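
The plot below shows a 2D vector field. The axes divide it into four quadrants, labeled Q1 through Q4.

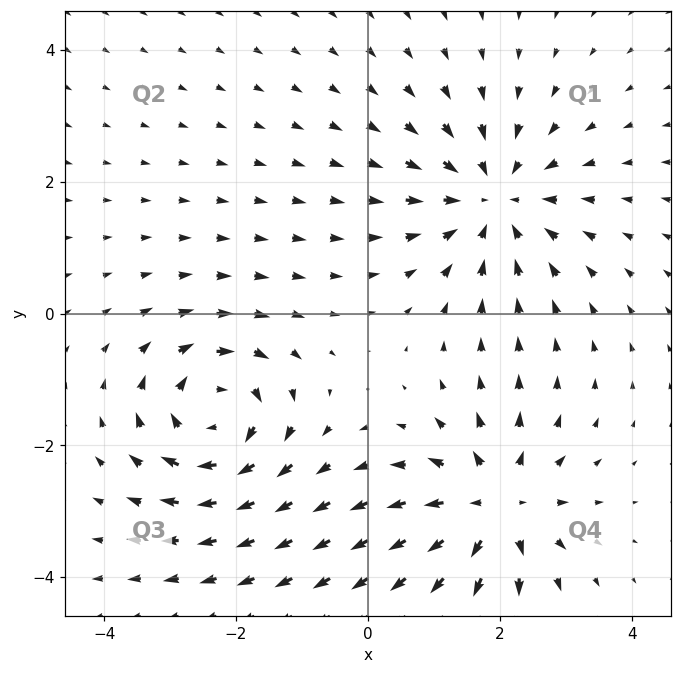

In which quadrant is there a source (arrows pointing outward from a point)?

The source sits at approximately (1.9, -2.9), which lies in quadrant Q4. The divergence there is about +5, positive as expected for a source.

Q4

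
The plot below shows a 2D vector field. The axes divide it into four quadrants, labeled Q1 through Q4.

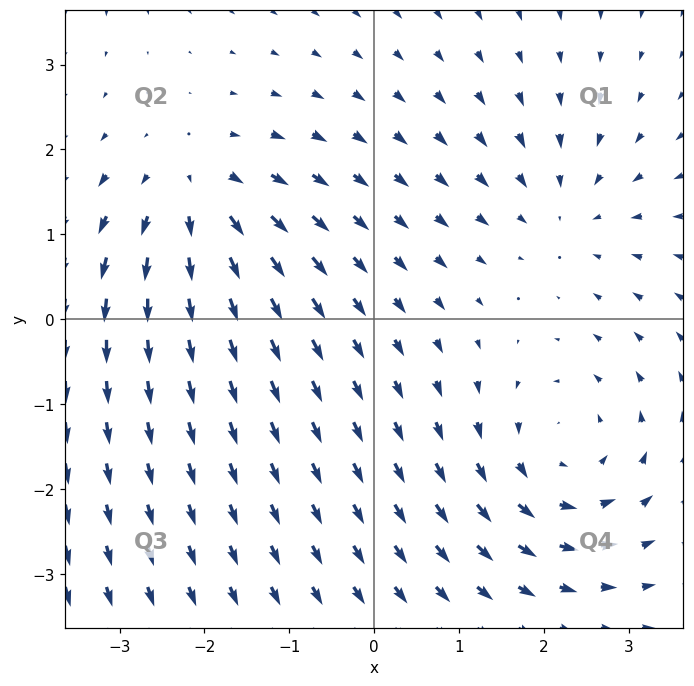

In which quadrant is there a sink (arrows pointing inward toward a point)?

The sink sits at approximately (2.3, 1.3), which lies in quadrant Q1. The divergence there is about -3, negative as expected for a sink.

Q1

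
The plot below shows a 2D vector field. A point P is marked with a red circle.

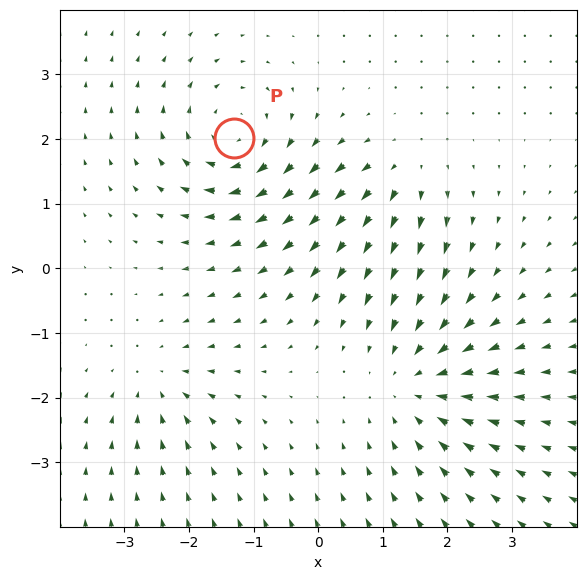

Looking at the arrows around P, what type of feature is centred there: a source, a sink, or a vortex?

vortex

At P (-1.3, 2.0) the arrows circulate clockwise. Divergence ≈0, curl about -5 — near-zero divergence with nonzero curl is a vortex.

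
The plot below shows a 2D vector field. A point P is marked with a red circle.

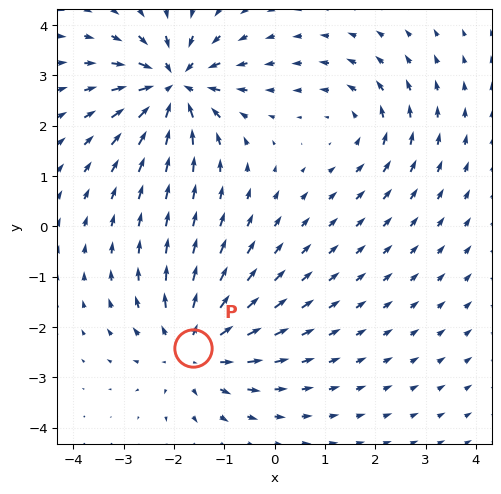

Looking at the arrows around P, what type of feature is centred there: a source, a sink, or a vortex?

source

At P (-1.6, -2.4) the arrows spread outward. Divergence about +4, curl ≈0 — positive divergence with near-zero curl is a source.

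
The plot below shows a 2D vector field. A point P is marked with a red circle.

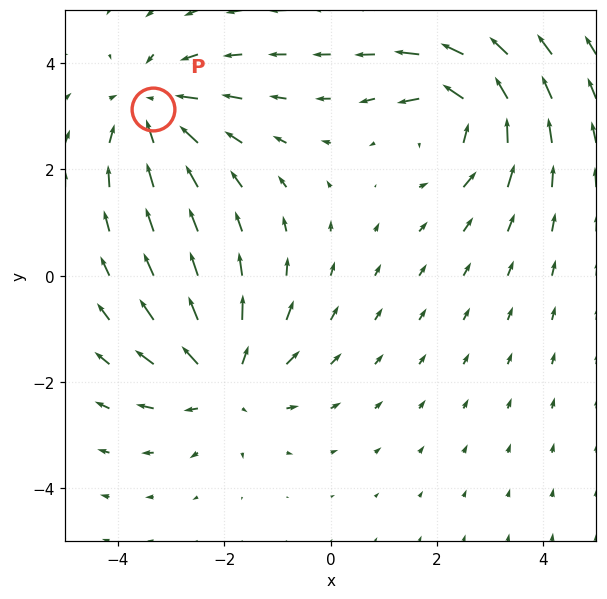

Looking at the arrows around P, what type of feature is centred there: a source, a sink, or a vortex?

At P (-3.3, 3.1) the arrows converge inward. Divergence about -3, curl ≈0 — negative divergence with near-zero curl is a sink.

sink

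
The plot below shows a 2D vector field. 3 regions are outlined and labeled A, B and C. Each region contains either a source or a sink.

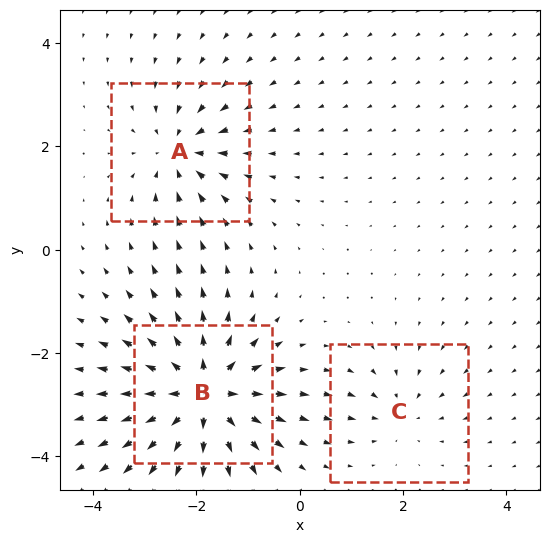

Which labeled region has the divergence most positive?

Divergence at each region's feature centre — A: about -4, B: about +6, C: about -3. Region B is most positive.

B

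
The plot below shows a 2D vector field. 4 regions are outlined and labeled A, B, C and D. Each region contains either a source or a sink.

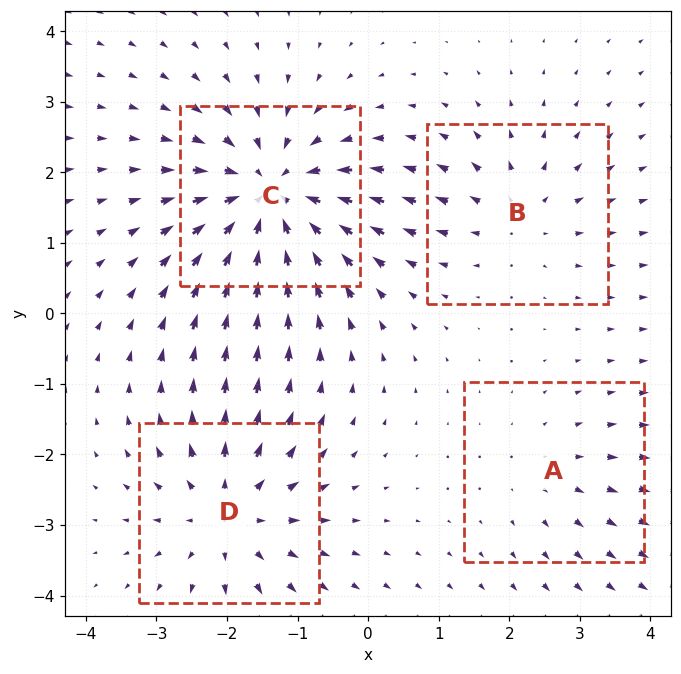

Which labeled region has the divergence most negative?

Divergence at each region's feature centre — A: about +2, B: about +3, C: about -7, D: about +5. Region C is most negative.

C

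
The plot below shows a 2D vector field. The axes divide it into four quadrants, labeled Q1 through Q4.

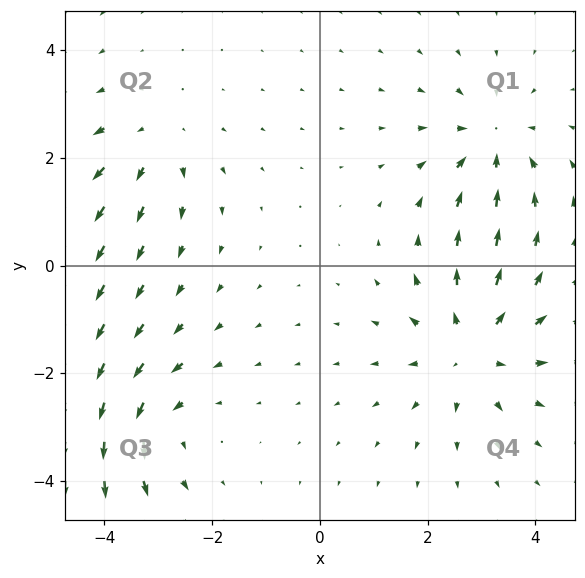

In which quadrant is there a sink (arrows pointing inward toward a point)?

Q1

The sink sits at approximately (3.2, 2.3), which lies in quadrant Q1. The divergence there is about -4, negative as expected for a sink.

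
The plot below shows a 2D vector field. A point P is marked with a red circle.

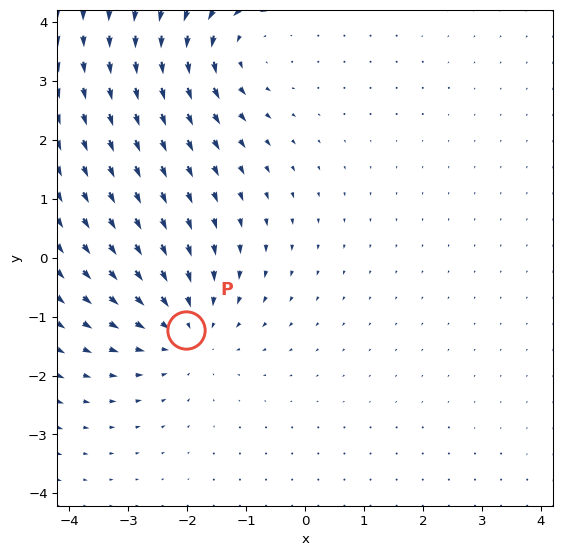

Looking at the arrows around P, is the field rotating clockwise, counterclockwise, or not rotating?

Near P at (-2.0, -1.2) the arrows show no circulation. The curl there is ≈0.

not rotating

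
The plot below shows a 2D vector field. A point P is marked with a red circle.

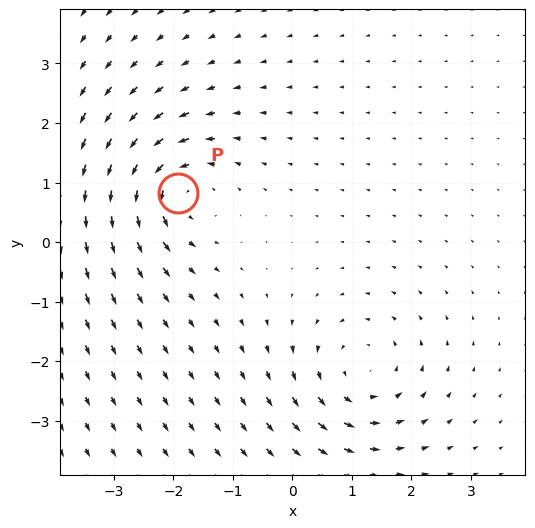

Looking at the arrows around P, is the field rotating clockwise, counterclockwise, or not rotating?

Near P at (-1.9, 0.8) the arrows circulate counterclockwise. The curl (z-component) there is about +4; positive curl means counterclockwise rotation.

counterclockwise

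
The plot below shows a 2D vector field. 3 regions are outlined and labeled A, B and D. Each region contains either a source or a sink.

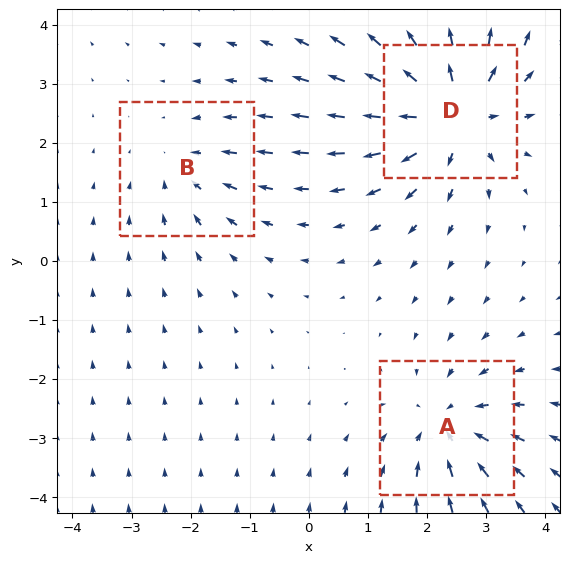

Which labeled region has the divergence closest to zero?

Divergence at each region's feature centre — A: about -3, B: about -2, D: about +5. Region B is closest to zero.

B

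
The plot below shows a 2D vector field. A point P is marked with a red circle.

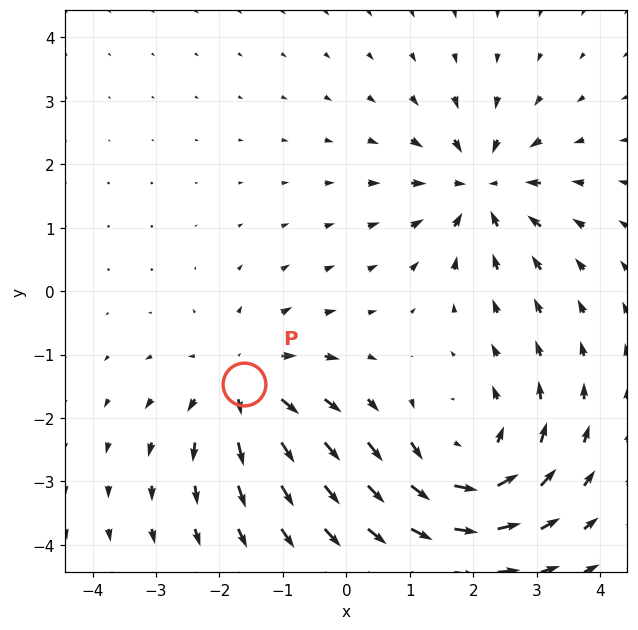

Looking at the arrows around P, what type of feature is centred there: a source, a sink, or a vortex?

source

At P (-1.6, -1.5) the arrows spread outward. Divergence about +4, curl ≈0 — positive divergence with near-zero curl is a source.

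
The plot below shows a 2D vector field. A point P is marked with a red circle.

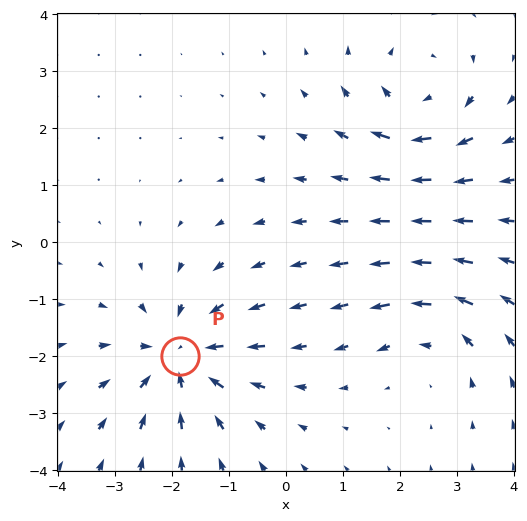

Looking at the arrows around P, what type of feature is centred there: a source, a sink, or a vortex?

At P (-1.9, -2.0) the arrows converge inward. Divergence about -4, curl ≈0 — negative divergence with near-zero curl is a sink.

sink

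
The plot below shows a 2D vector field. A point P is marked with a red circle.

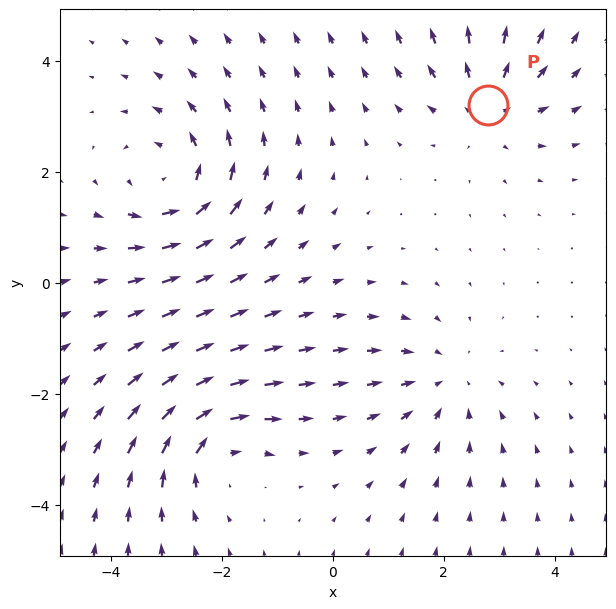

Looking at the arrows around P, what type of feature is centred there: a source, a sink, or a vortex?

source

At P (2.8, 3.2) the arrows spread outward. Divergence about +3, curl ≈0 — positive divergence with near-zero curl is a source.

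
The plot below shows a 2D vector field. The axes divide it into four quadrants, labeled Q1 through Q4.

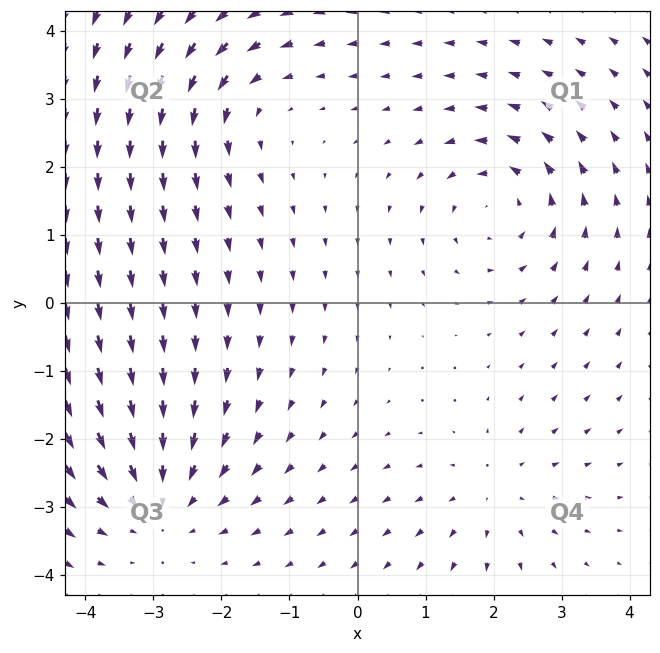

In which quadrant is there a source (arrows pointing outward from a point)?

The source sits at approximately (2.0, -2.8), which lies in quadrant Q4. The divergence there is about +3, positive as expected for a source.

Q4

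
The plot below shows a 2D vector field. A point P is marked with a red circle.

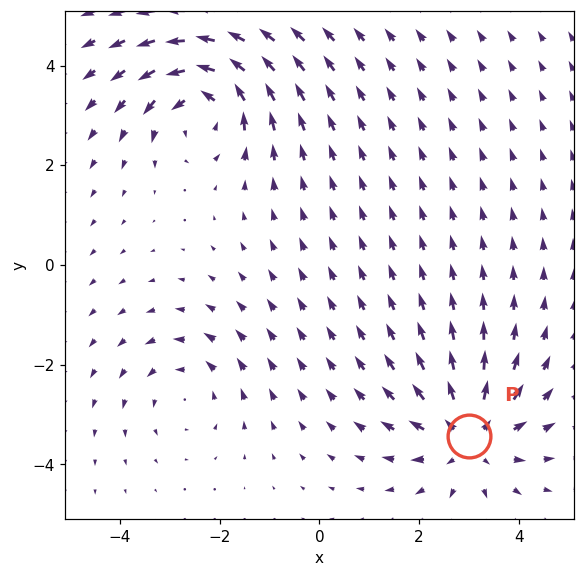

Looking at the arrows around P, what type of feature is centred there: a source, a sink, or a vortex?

source

At P (3.0, -3.4) the arrows spread outward. Divergence about +4, curl ≈0 — positive divergence with near-zero curl is a source.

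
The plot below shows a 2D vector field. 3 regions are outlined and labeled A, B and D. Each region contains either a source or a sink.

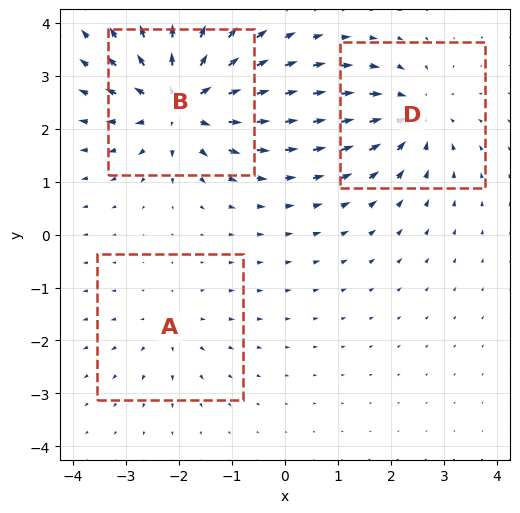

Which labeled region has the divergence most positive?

B

Divergence at each region's feature centre — A: about +2, B: about +6, D: about -4. Region B is most positive.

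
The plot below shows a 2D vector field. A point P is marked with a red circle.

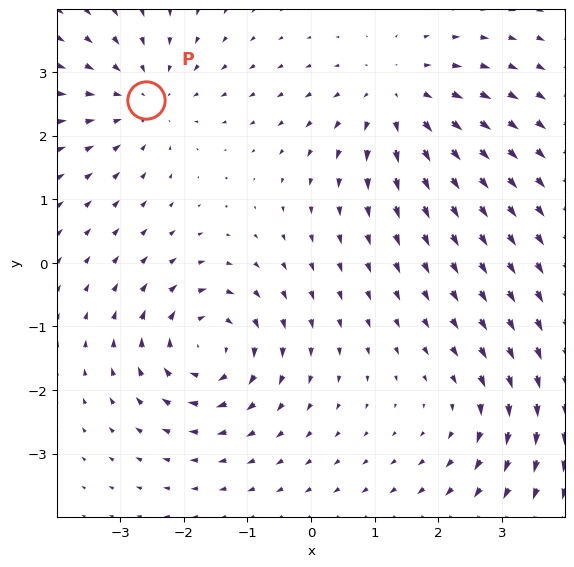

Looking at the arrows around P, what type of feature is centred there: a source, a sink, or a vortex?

At P (-2.6, 2.6) the arrows converge inward. Divergence about -4, curl ≈0 — negative divergence with near-zero curl is a sink.

sink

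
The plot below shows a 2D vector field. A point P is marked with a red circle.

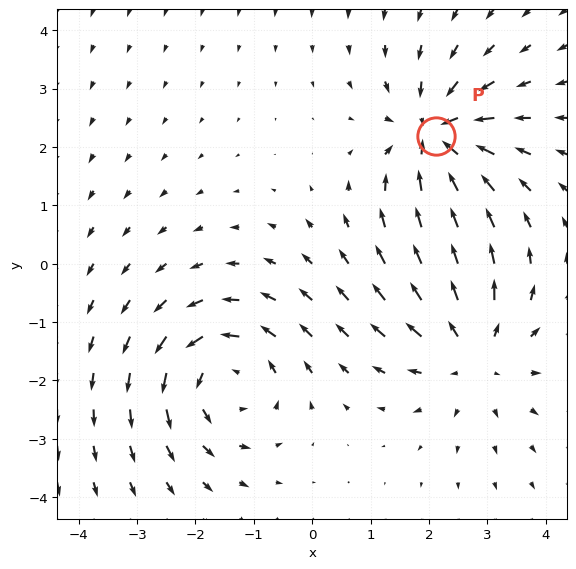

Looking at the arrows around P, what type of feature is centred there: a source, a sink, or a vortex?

At P (2.1, 2.2) the arrows converge inward. Divergence about -5, curl ≈0 — negative divergence with near-zero curl is a sink.

sink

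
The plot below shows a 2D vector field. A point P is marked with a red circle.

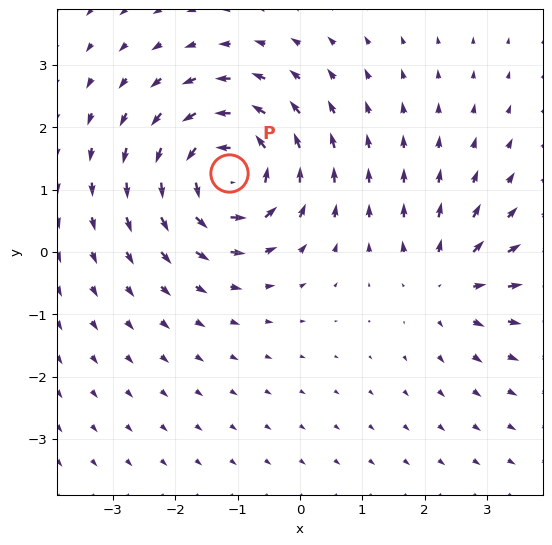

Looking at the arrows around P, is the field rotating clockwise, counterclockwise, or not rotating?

counterclockwise

Near P at (-1.1, 1.3) the arrows circulate counterclockwise. The curl (z-component) there is about +6; positive curl means counterclockwise rotation.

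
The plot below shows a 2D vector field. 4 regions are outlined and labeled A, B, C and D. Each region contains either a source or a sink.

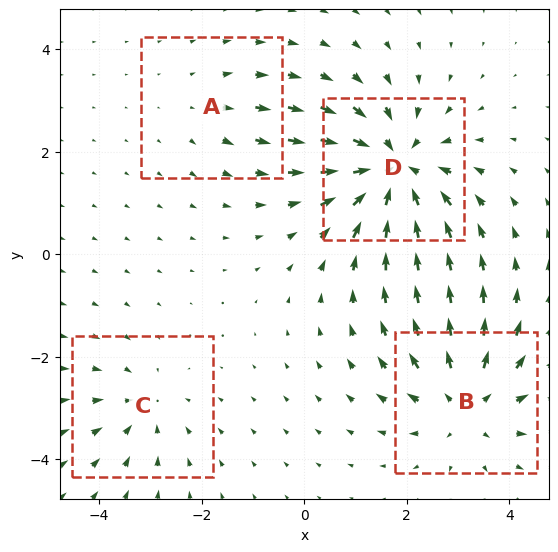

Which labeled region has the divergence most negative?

D

Divergence at each region's feature centre — A: about +2, B: about +5, C: about -3, D: about -6. Region D is most negative.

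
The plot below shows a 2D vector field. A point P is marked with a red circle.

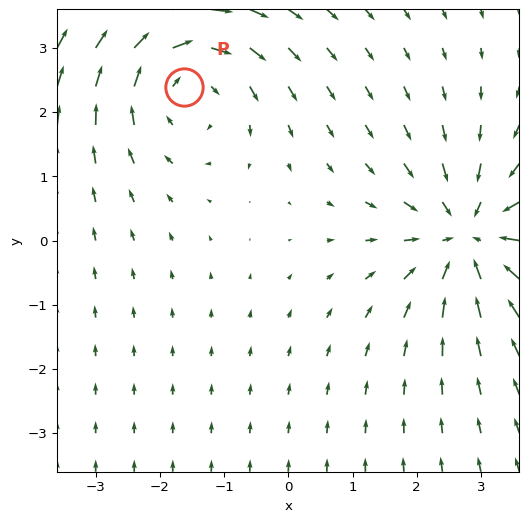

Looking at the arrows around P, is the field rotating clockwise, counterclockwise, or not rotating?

Near P at (-1.6, 2.4) the arrows circulate clockwise. The curl (z-component) there is about -4; negative curl means clockwise rotation.

clockwise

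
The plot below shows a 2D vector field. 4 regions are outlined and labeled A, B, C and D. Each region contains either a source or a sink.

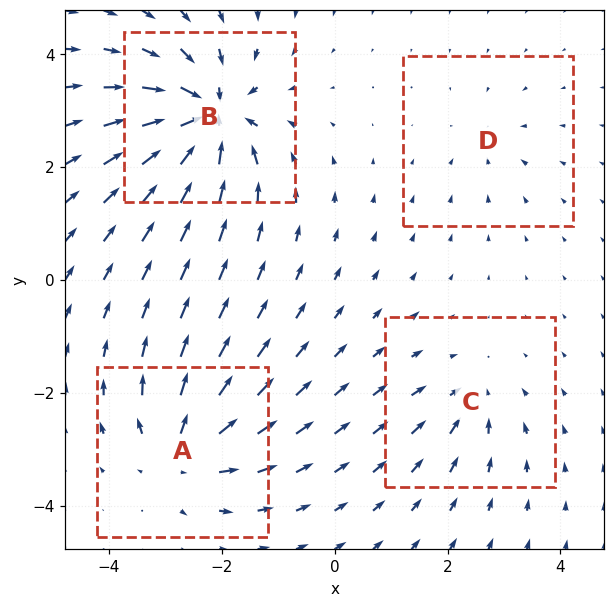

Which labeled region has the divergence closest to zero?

Divergence at each region's feature centre — A: about +6, B: about -9, C: about -4, D: about -3. Region D is closest to zero.

D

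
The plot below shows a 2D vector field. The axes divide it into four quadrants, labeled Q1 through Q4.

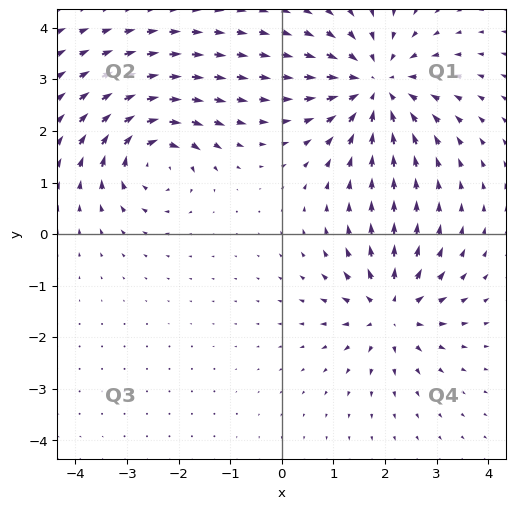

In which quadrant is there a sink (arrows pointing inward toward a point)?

Q1

The sink sits at approximately (1.8, 2.9), which lies in quadrant Q1. The divergence there is about -4, negative as expected for a sink.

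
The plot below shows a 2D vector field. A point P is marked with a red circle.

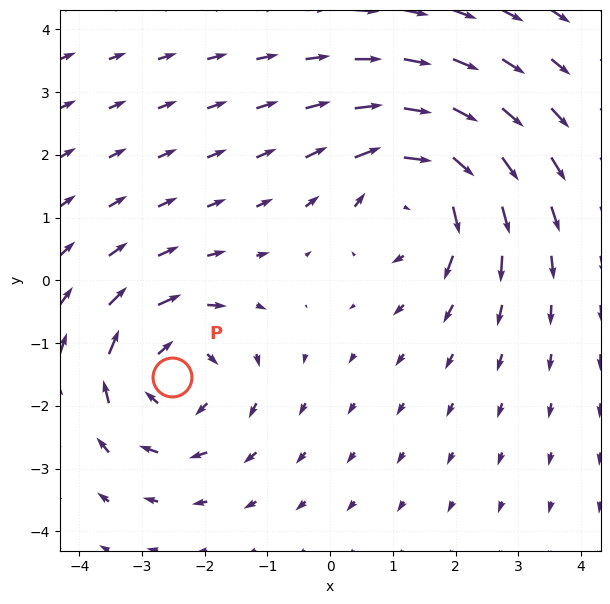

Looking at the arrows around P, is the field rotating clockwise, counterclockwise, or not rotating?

Near P at (-2.5, -1.5) the arrows circulate clockwise. The curl (z-component) there is about -4; negative curl means clockwise rotation.

clockwise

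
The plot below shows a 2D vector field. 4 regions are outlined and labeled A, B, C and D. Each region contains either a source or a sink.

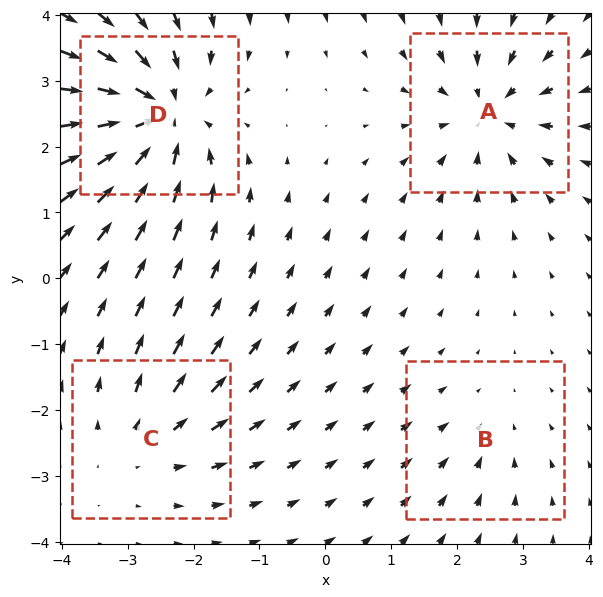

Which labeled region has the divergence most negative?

D

Divergence at each region's feature centre — A: about -5, B: about -2, C: about +3, D: about -7. Region D is most negative.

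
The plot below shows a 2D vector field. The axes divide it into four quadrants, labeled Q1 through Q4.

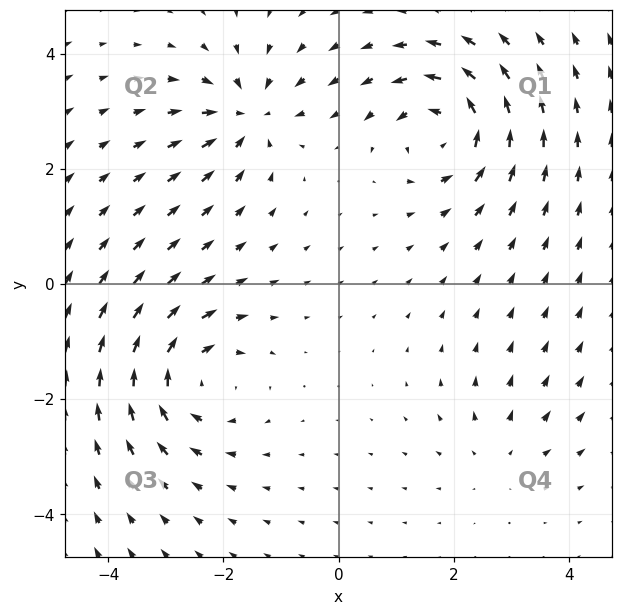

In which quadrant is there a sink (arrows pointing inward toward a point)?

Q2

The sink sits at approximately (-1.6, 2.9), which lies in quadrant Q2. The divergence there is about -6, negative as expected for a sink.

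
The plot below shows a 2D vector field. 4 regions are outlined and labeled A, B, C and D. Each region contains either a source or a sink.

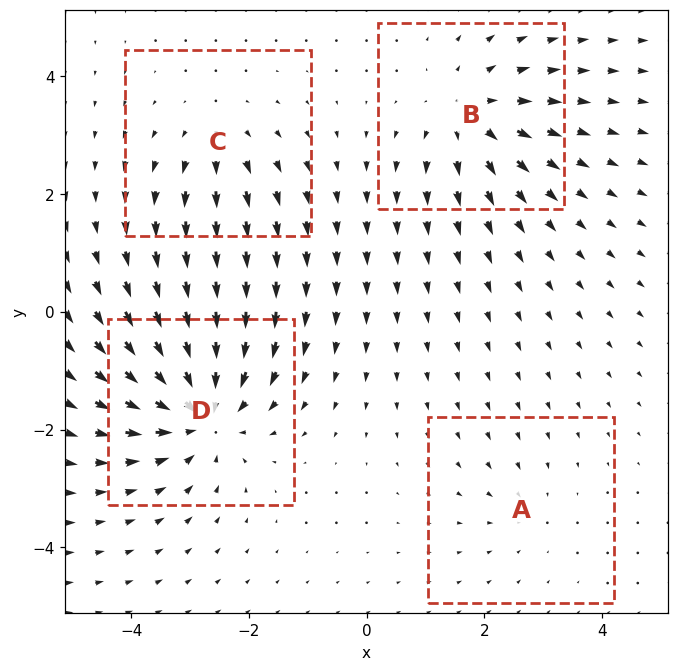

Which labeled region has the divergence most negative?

D

Divergence at each region's feature centre — A: about -2, B: about +5, C: about +3, D: about -7. Region D is most negative.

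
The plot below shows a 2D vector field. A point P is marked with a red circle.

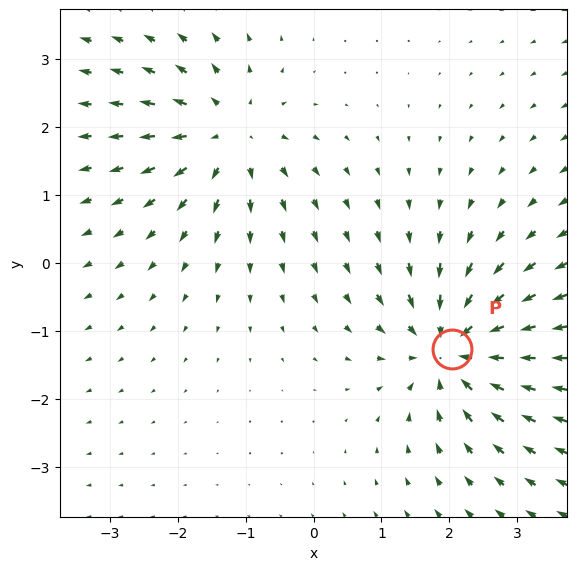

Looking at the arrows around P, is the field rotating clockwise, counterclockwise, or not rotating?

not rotating

Near P at (2.0, -1.3) the arrows show no circulation. The curl there is ≈0.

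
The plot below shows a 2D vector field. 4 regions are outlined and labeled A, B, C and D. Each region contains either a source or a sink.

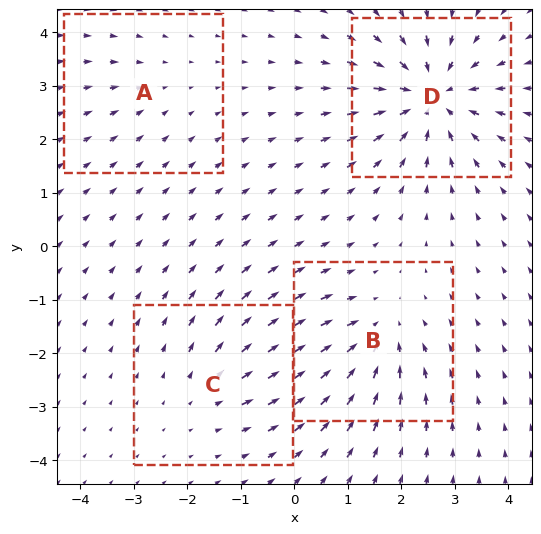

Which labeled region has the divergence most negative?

D

Divergence at each region's feature centre — A: about -2, B: about -5, C: about +3, D: about -7. Region D is most negative.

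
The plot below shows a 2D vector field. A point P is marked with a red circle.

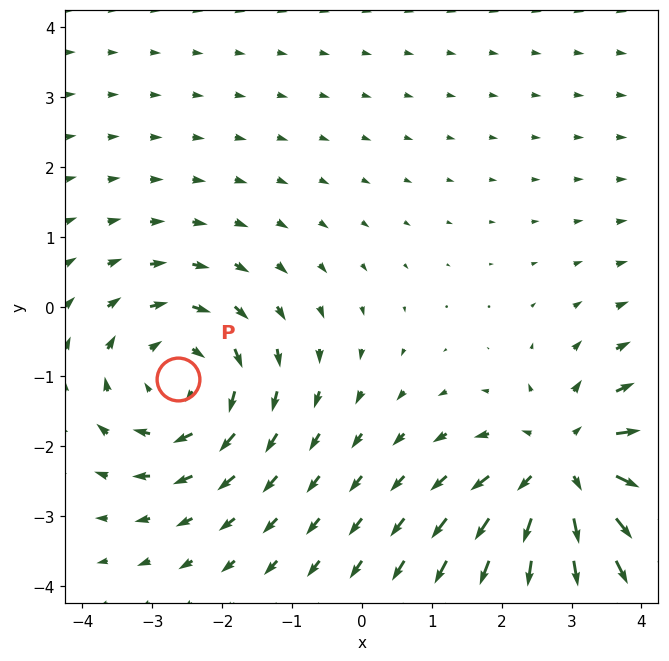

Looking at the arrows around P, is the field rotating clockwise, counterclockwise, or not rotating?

clockwise

Near P at (-2.6, -1.0) the arrows circulate clockwise. The curl (z-component) there is about -4; negative curl means clockwise rotation.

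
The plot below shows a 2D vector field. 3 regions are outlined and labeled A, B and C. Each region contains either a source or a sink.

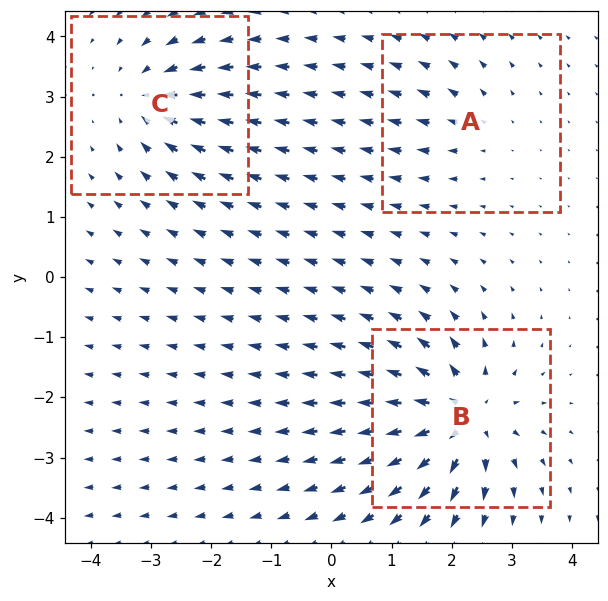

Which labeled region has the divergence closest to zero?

Divergence at each region's feature centre — A: about +2, B: about +6, C: about -4. Region A is closest to zero.

A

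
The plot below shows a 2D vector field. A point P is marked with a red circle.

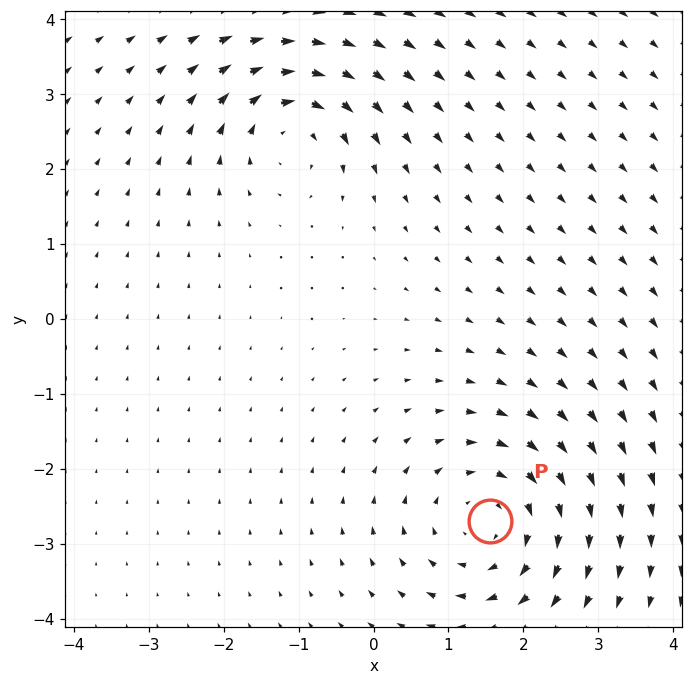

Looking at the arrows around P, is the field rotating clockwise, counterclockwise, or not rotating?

clockwise

Near P at (1.6, -2.7) the arrows circulate clockwise. The curl (z-component) there is about -4; negative curl means clockwise rotation.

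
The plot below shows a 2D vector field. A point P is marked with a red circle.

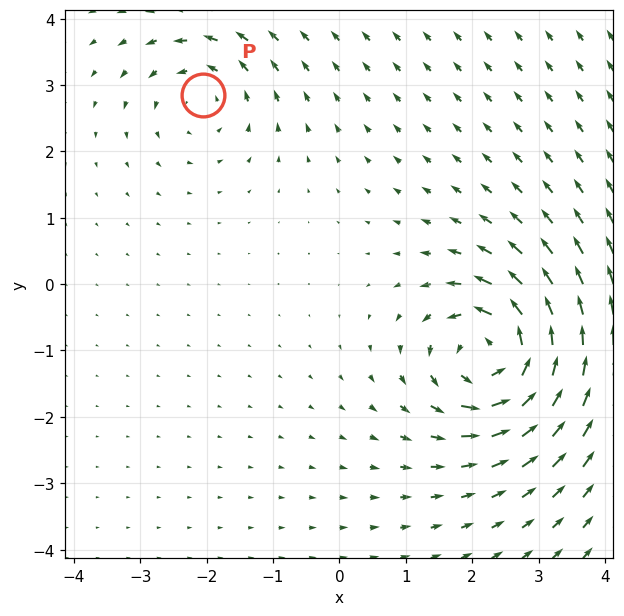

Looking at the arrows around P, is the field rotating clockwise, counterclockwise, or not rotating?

Near P at (-2.1, 2.8) the arrows circulate counterclockwise. The curl (z-component) there is about +3; positive curl means counterclockwise rotation.

counterclockwise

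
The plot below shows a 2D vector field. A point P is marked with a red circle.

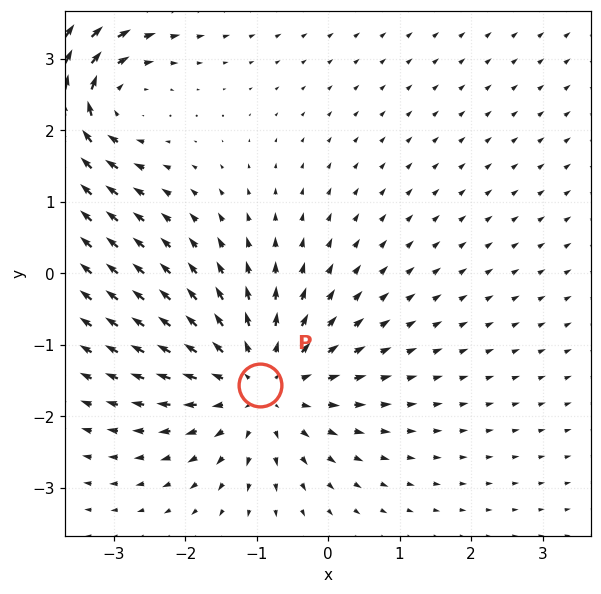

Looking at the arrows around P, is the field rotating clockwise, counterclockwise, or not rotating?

not rotating

Near P at (-0.9, -1.6) the arrows show no circulation. The curl there is ≈0.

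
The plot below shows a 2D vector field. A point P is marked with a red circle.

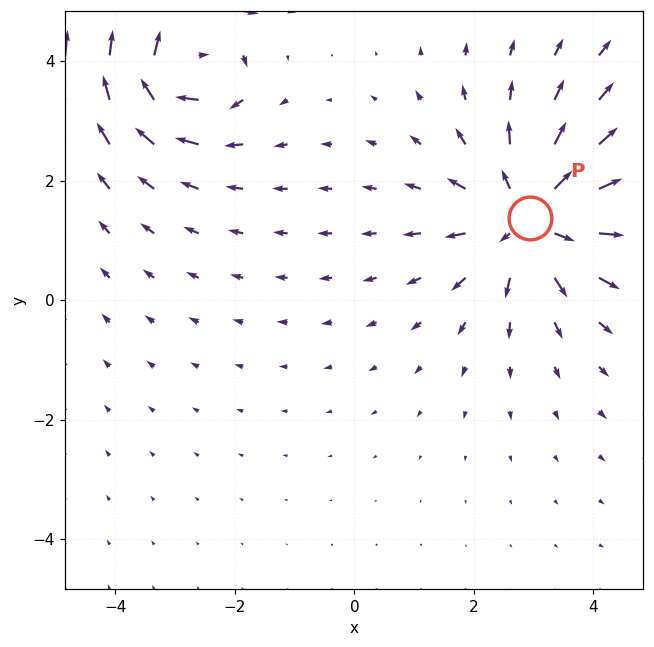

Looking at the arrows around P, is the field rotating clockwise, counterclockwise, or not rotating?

Near P at (2.9, 1.4) the arrows show no circulation. The curl there is ≈0.

not rotating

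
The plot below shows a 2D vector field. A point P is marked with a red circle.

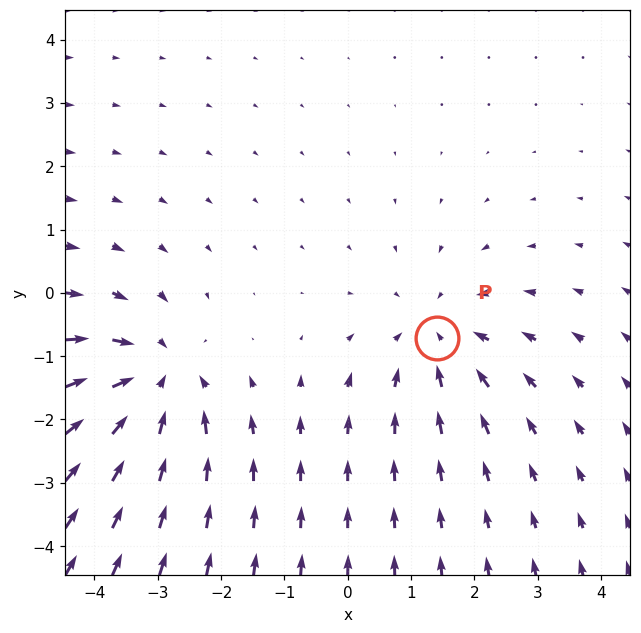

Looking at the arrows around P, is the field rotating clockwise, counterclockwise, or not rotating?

Near P at (1.4, -0.7) the arrows show no circulation. The curl there is ≈0.

not rotating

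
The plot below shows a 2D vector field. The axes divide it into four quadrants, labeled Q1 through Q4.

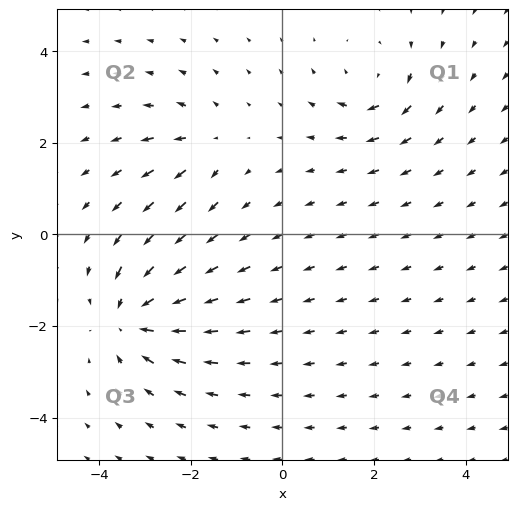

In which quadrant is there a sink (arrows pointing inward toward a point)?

The sink sits at approximately (-3.3, -1.8), which lies in quadrant Q3. The divergence there is about -5, negative as expected for a sink.

Q3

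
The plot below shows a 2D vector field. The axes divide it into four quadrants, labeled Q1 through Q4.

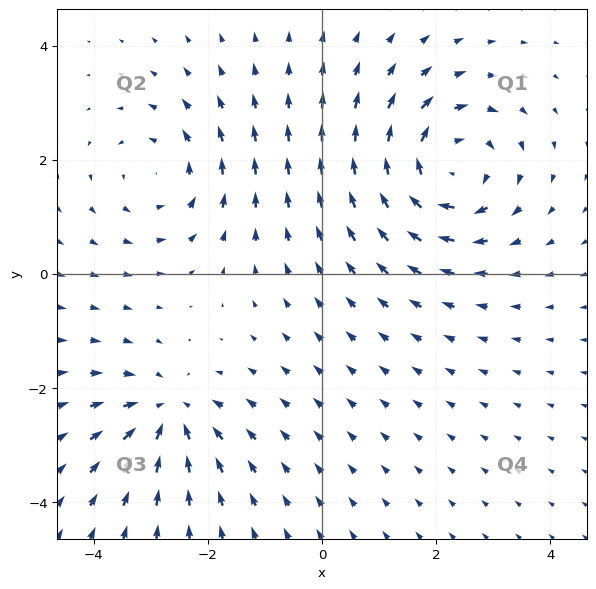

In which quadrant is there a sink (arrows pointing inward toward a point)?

The sink sits at approximately (-2.7, -2.5), which lies in quadrant Q3. The divergence there is about -4, negative as expected for a sink.

Q3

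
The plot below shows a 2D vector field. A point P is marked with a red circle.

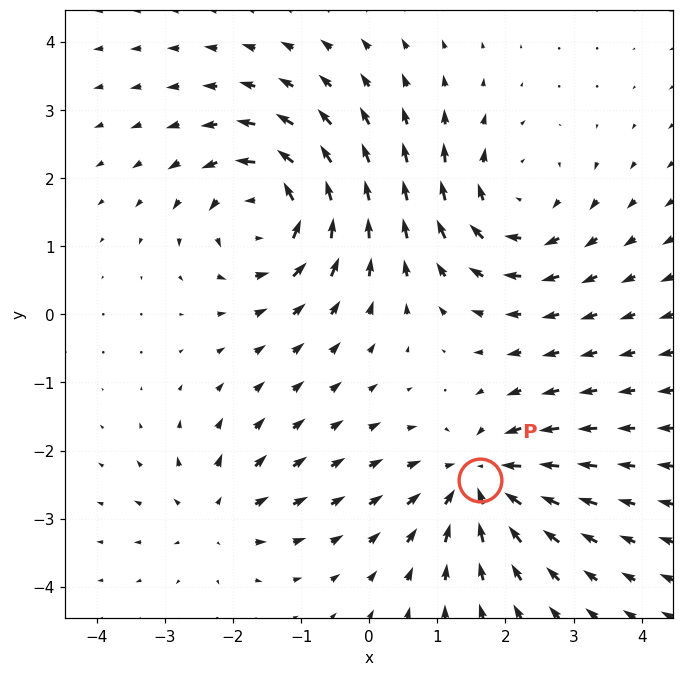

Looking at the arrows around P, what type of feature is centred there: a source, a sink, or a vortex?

At P (1.6, -2.4) the arrows converge inward. Divergence about -5, curl ≈0 — negative divergence with near-zero curl is a sink.

sink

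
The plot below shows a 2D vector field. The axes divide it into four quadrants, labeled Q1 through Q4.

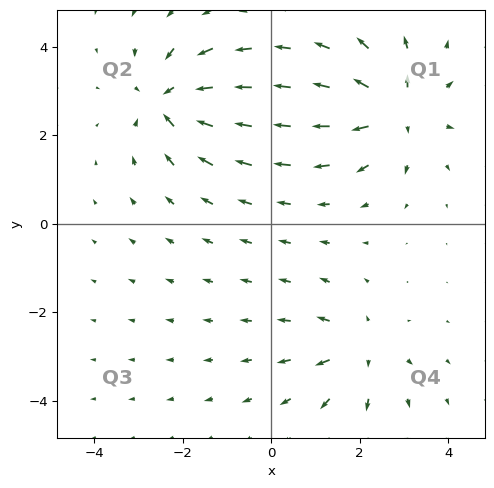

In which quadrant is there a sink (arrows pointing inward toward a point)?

The sink sits at approximately (-2.3, 2.8), which lies in quadrant Q2. The divergence there is about -5, negative as expected for a sink.

Q2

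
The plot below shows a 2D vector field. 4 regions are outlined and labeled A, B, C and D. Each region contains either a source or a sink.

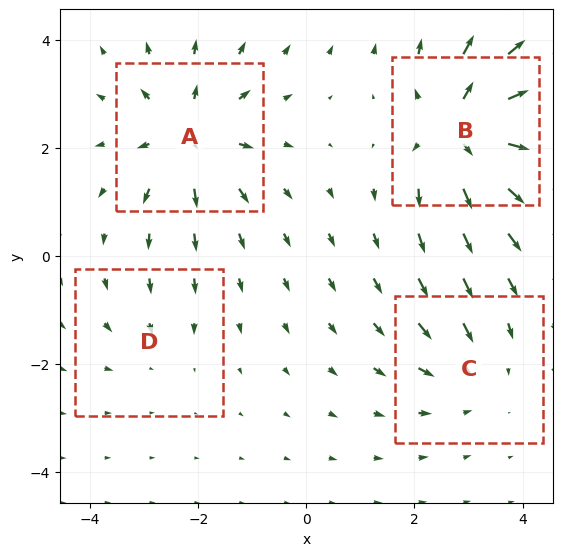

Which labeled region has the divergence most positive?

Divergence at each region's feature centre — A: about +6, B: about +7, C: about -3, D: about -2. Region B is most positive.

B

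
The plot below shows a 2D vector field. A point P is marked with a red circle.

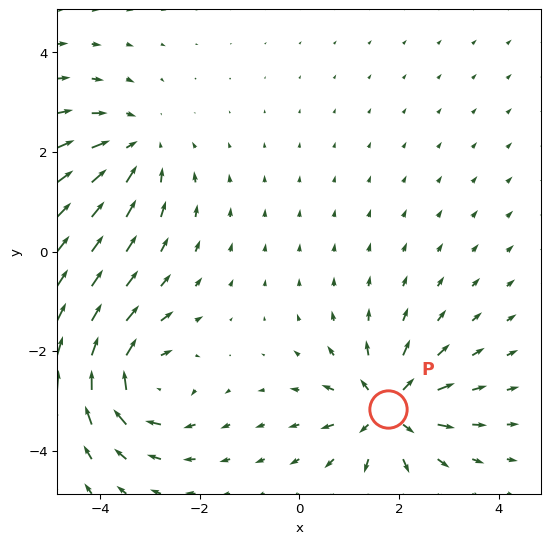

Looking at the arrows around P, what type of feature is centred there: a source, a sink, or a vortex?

source

At P (1.8, -3.2) the arrows spread outward. Divergence about +7, curl ≈0 — positive divergence with near-zero curl is a source.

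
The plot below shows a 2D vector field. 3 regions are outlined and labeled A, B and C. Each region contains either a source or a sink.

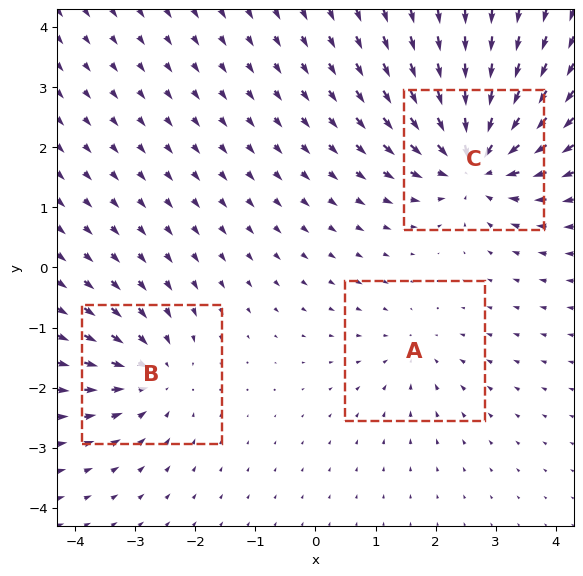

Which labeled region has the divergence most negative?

Divergence at each region's feature centre — A: about -2, B: about -3, C: about -6. Region C is most negative.

C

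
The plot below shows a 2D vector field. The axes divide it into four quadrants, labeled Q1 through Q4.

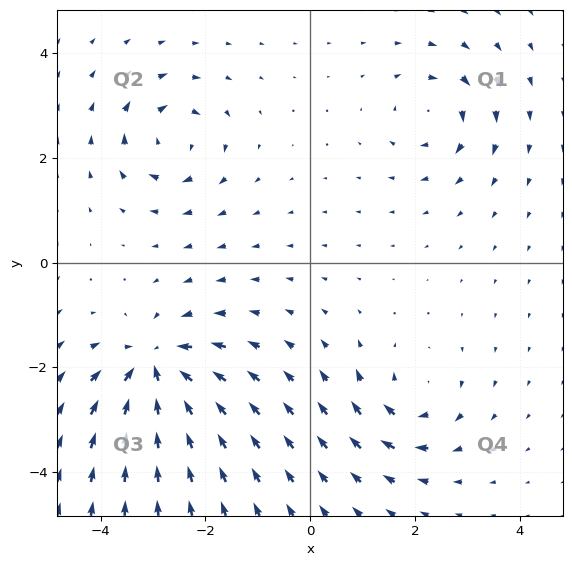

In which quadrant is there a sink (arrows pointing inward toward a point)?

The sink sits at approximately (-2.9, -2.0), which lies in quadrant Q3. The divergence there is about -5, negative as expected for a sink.

Q3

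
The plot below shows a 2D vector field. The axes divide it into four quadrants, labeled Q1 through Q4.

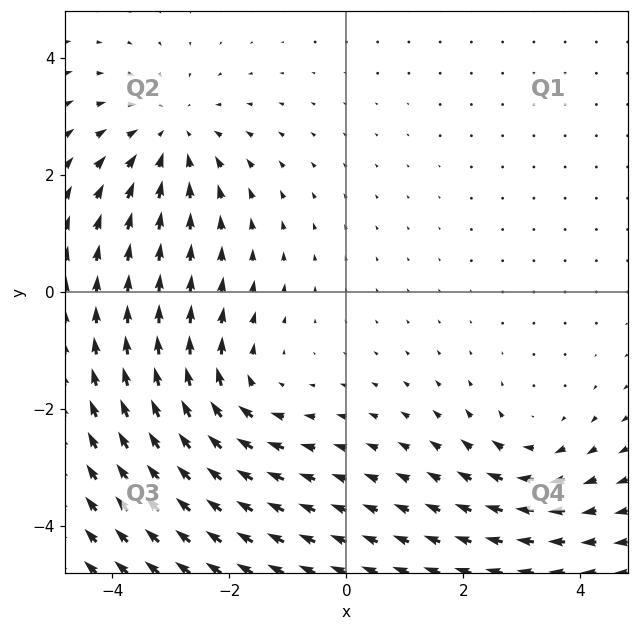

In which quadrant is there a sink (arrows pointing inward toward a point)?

The sink sits at approximately (-3.0, 2.6), which lies in quadrant Q2. The divergence there is about -4, negative as expected for a sink.

Q2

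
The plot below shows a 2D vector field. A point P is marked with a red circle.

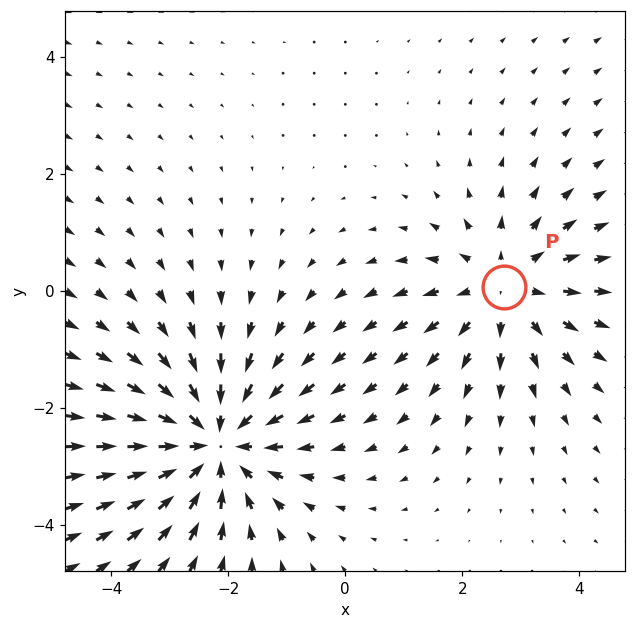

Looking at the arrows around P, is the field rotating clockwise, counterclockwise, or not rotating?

not rotating

Near P at (2.7, 0.1) the arrows show no circulation. The curl there is ≈0.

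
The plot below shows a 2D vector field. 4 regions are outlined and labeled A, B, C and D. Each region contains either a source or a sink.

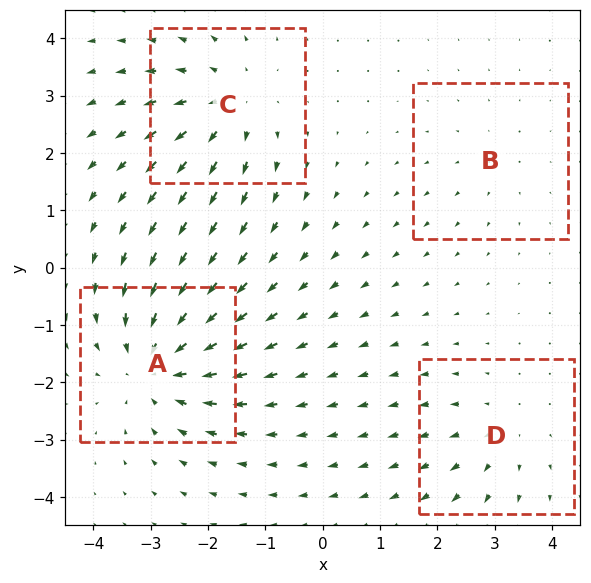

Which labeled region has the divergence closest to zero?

Divergence at each region's feature centre — A: about -6, B: about +2, C: about +5, D: about +3. Region B is closest to zero.

B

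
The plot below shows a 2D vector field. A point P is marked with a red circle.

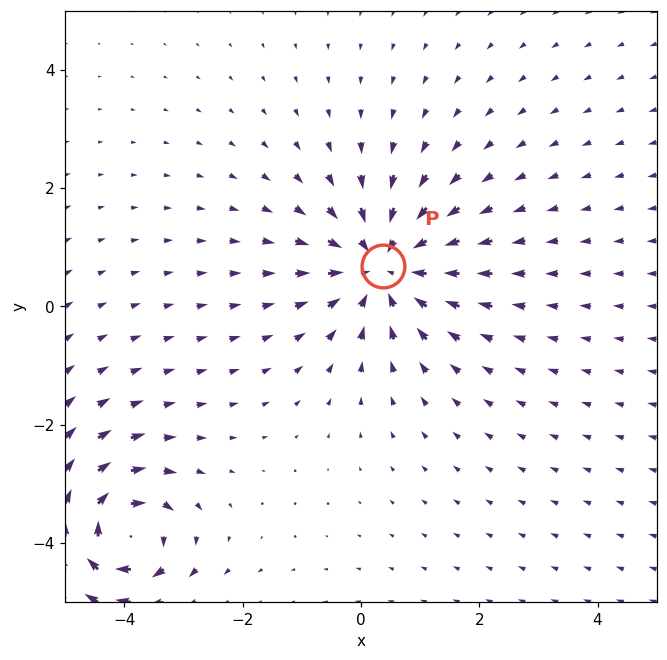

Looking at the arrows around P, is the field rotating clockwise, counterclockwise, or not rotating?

Near P at (0.4, 0.7) the arrows show no circulation. The curl there is ≈0.

not rotating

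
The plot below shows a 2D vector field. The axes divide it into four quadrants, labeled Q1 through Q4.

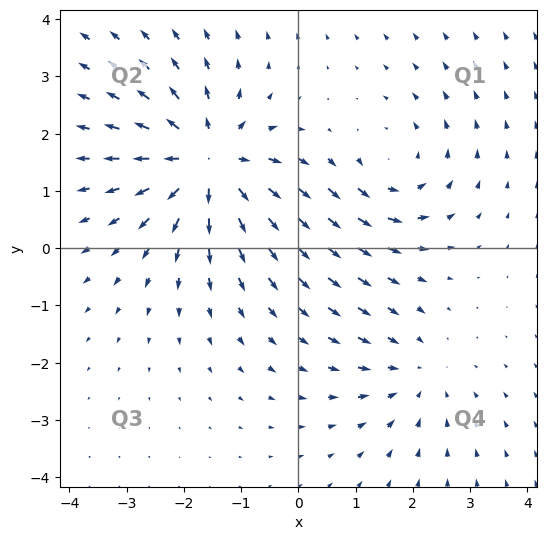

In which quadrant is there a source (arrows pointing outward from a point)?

Q2

The source sits at approximately (-1.6, 1.5), which lies in quadrant Q2. The divergence there is about +5, positive as expected for a source.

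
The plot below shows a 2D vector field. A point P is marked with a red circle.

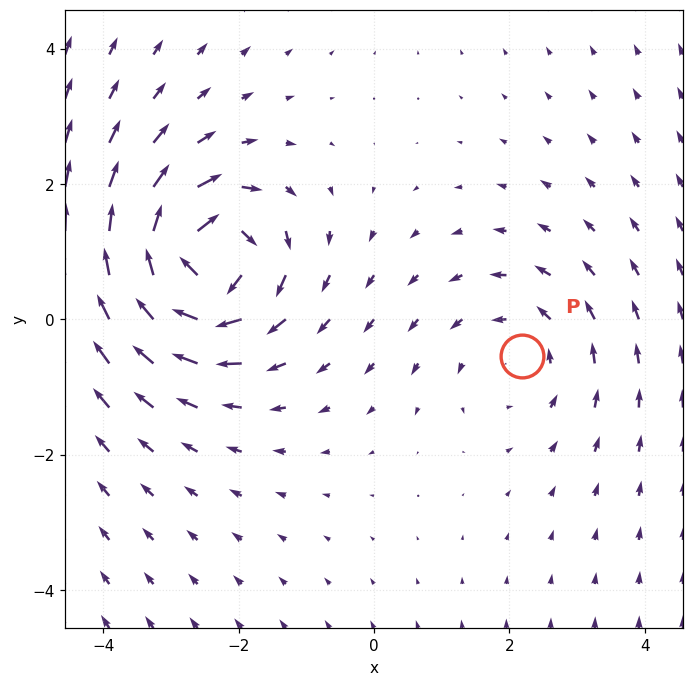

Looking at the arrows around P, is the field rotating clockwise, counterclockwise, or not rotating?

counterclockwise

Near P at (2.2, -0.5) the arrows circulate counterclockwise. The curl (z-component) there is about +2; positive curl means counterclockwise rotation.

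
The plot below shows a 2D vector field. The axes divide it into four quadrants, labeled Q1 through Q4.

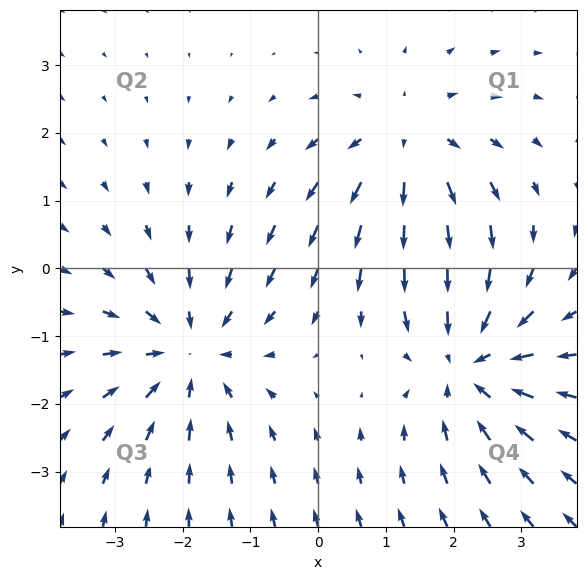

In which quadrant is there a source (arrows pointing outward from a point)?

The source sits at approximately (1.3, 1.8), which lies in quadrant Q1. The divergence there is about +4, positive as expected for a source.

Q1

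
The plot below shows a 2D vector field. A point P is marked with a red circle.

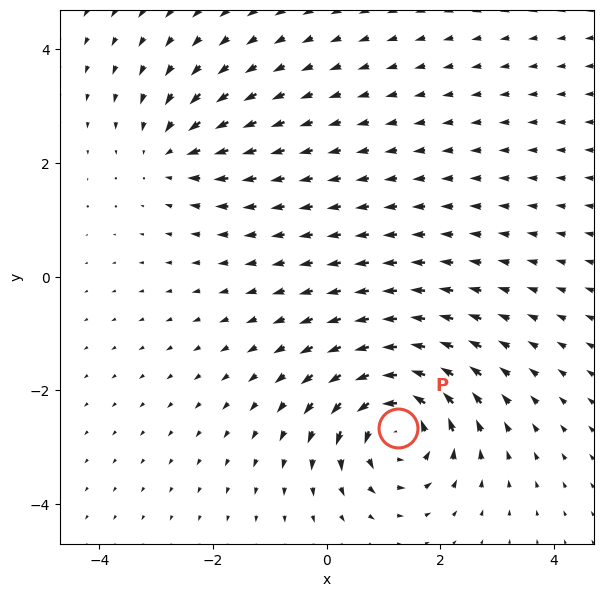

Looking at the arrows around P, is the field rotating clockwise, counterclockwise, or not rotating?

counterclockwise

Near P at (1.3, -2.7) the arrows circulate counterclockwise. The curl (z-component) there is about +6; positive curl means counterclockwise rotation.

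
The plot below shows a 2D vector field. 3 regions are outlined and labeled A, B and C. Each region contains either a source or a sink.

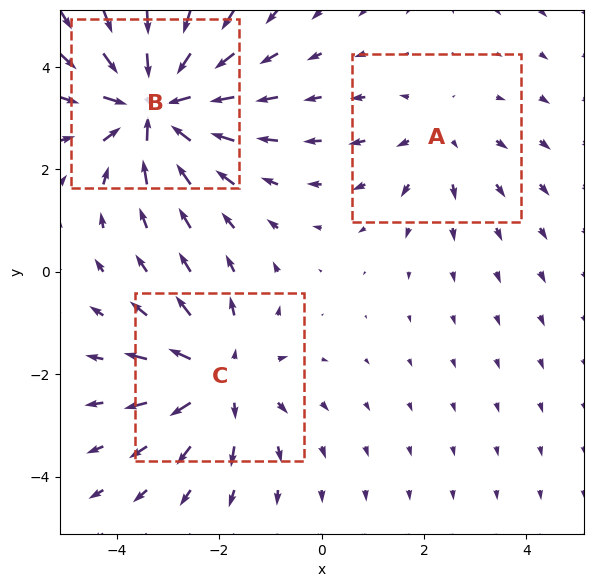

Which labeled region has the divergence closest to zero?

Divergence at each region's feature centre — A: about +2, B: about -5, C: about +3. Region A is closest to zero.

A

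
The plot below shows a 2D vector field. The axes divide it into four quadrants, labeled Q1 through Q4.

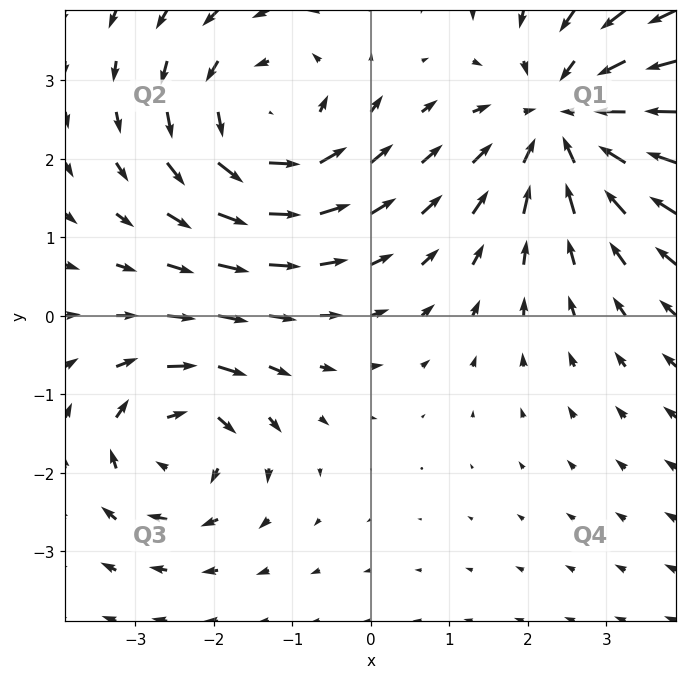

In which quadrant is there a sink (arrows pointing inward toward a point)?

The sink sits at approximately (2.5, 2.5), which lies in quadrant Q1. The divergence there is about -4, negative as expected for a sink.

Q1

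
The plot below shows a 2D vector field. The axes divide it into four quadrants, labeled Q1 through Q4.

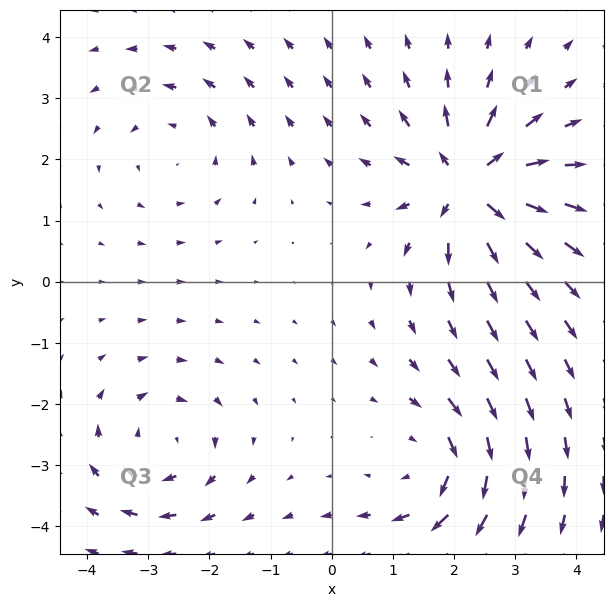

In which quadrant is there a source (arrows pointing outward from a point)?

Q1

The source sits at approximately (2.3, 1.6), which lies in quadrant Q1. The divergence there is about +7, positive as expected for a source.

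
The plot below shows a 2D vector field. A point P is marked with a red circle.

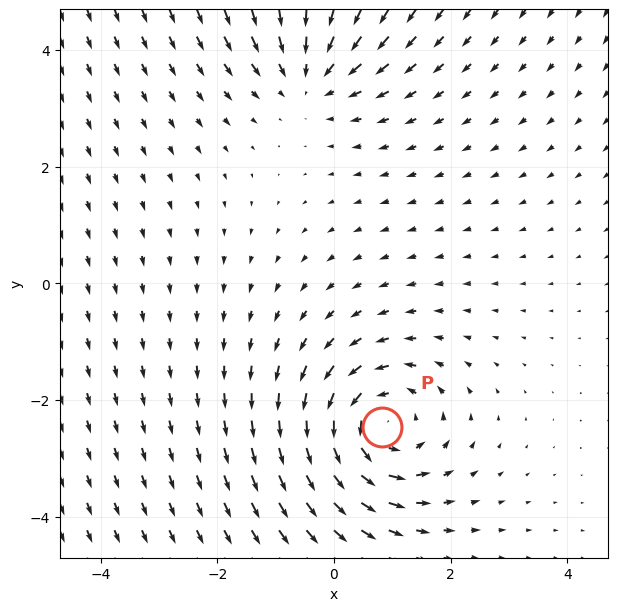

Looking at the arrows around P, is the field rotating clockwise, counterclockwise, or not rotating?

counterclockwise

Near P at (0.8, -2.5) the arrows circulate counterclockwise. The curl (z-component) there is about +4; positive curl means counterclockwise rotation.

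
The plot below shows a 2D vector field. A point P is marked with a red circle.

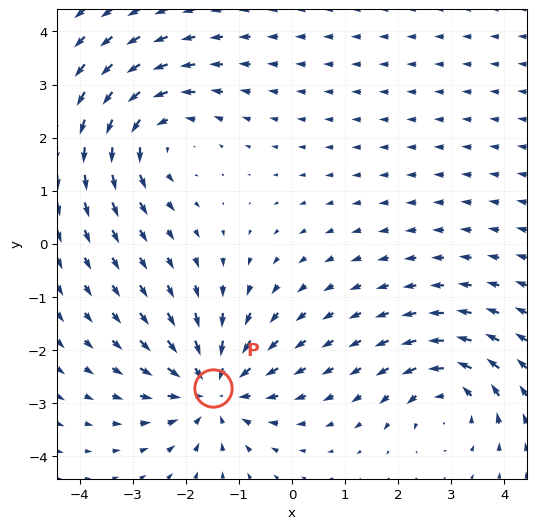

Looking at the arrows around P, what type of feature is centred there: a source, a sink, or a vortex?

At P (-1.5, -2.7) the arrows converge inward. Divergence about -5, curl ≈0 — negative divergence with near-zero curl is a sink.

sink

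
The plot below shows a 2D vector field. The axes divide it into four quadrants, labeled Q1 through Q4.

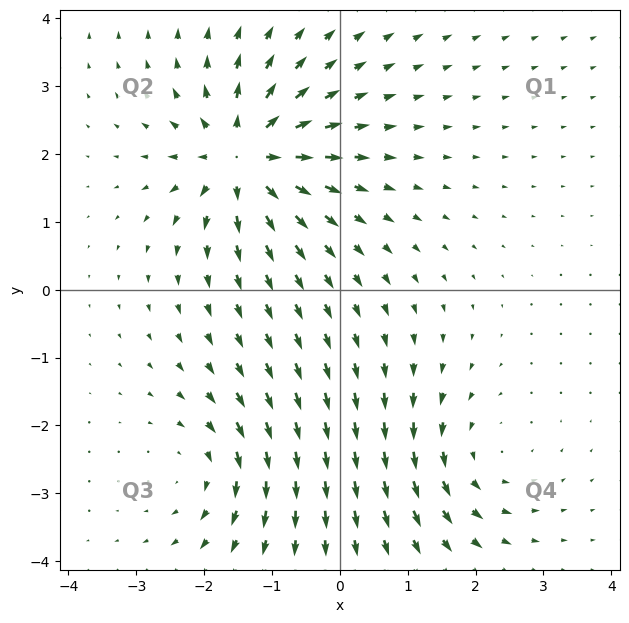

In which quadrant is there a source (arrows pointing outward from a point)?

Q2

The source sits at approximately (-1.4, 2.0), which lies in quadrant Q2. The divergence there is about +6, positive as expected for a source.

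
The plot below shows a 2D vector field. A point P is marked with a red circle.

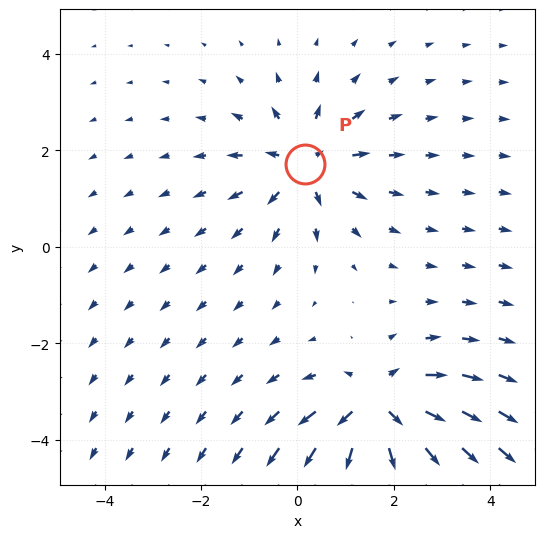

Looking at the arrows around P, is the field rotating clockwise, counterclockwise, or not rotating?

not rotating

Near P at (0.2, 1.7) the arrows show no circulation. The curl there is ≈0.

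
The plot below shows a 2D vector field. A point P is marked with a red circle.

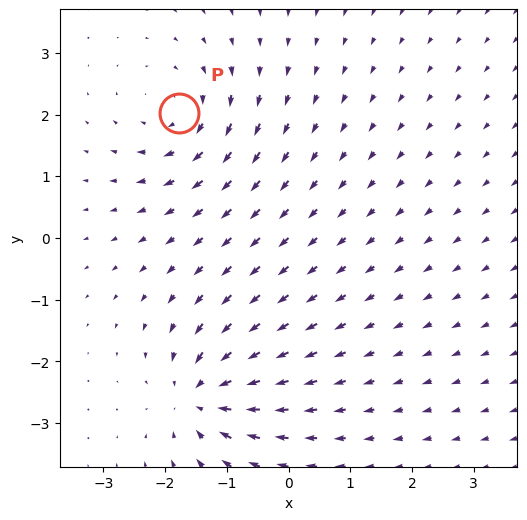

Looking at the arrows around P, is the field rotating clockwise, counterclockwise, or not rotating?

clockwise

Near P at (-1.8, 2.0) the arrows circulate clockwise. The curl (z-component) there is about -5; negative curl means clockwise rotation.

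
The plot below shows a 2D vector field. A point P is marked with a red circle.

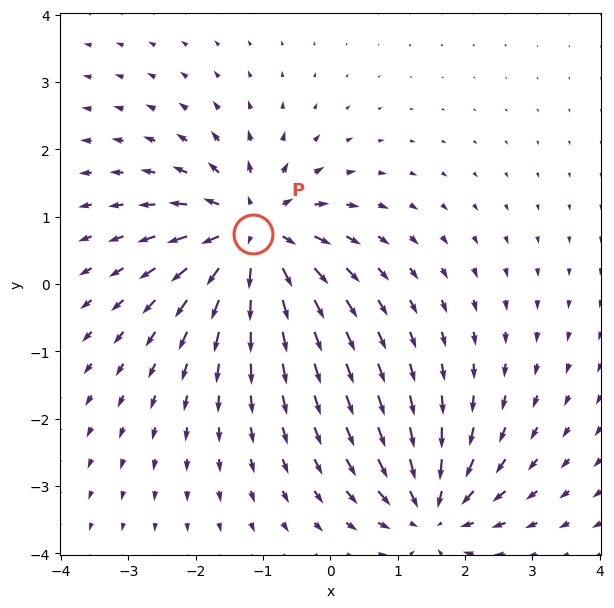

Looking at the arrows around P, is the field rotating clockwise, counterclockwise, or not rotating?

not rotating

Near P at (-1.1, 0.7) the arrows show no circulation. The curl there is ≈0.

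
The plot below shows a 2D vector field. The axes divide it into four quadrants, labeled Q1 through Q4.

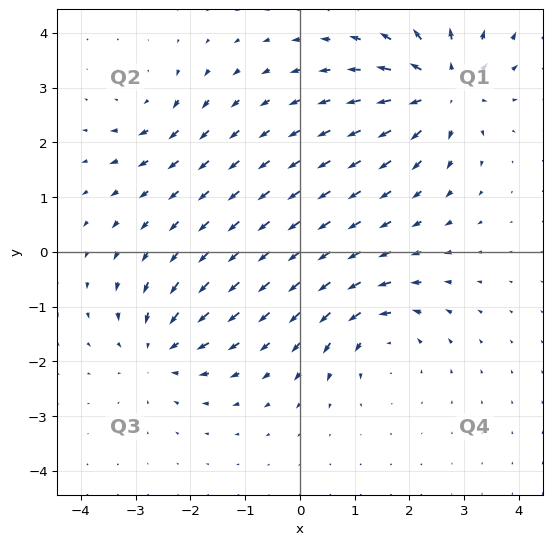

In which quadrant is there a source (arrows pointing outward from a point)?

Q1

The source sits at approximately (2.6, 3.0), which lies in quadrant Q1. The divergence there is about +6, positive as expected for a source.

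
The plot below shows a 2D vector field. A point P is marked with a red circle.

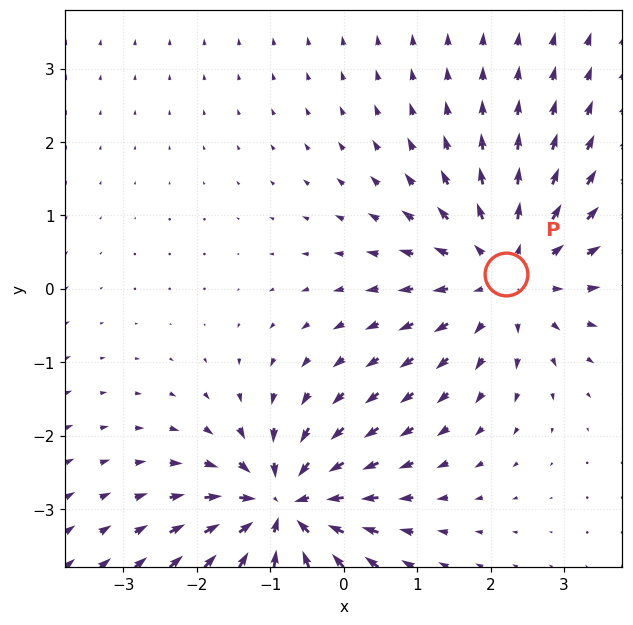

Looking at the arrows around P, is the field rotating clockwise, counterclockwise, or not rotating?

Near P at (2.2, 0.2) the arrows show no circulation. The curl there is ≈0.

not rotating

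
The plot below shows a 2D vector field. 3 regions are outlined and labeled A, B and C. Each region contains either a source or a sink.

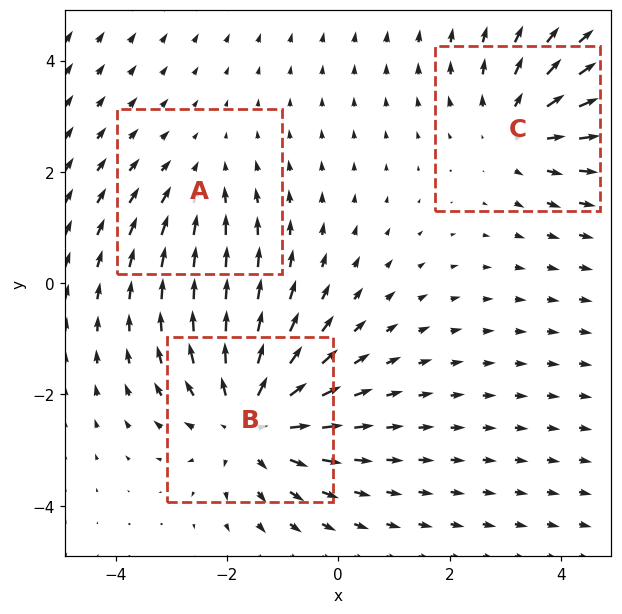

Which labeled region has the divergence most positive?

B

Divergence at each region's feature centre — A: about -2, B: about +4, C: about +3. Region B is most positive.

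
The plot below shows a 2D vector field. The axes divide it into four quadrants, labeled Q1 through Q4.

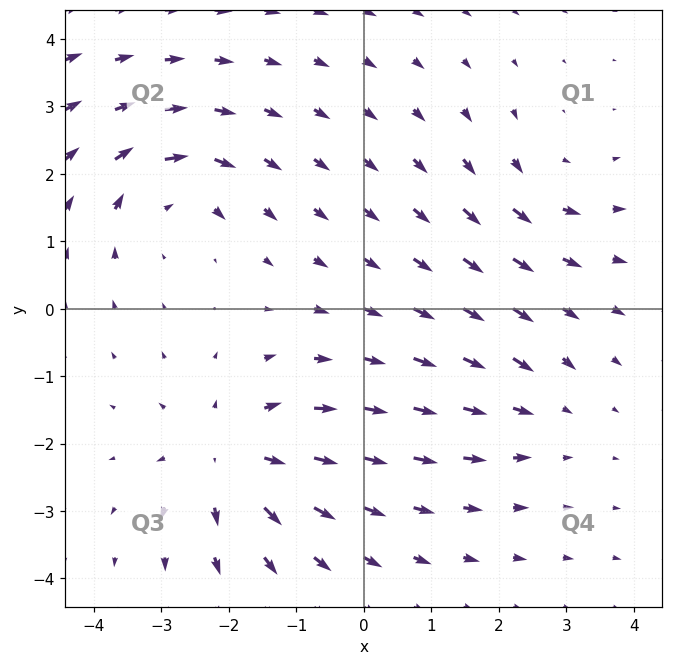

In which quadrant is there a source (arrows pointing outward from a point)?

Q3

The source sits at approximately (-2.0, -2.2), which lies in quadrant Q3. The divergence there is about +5, positive as expected for a source.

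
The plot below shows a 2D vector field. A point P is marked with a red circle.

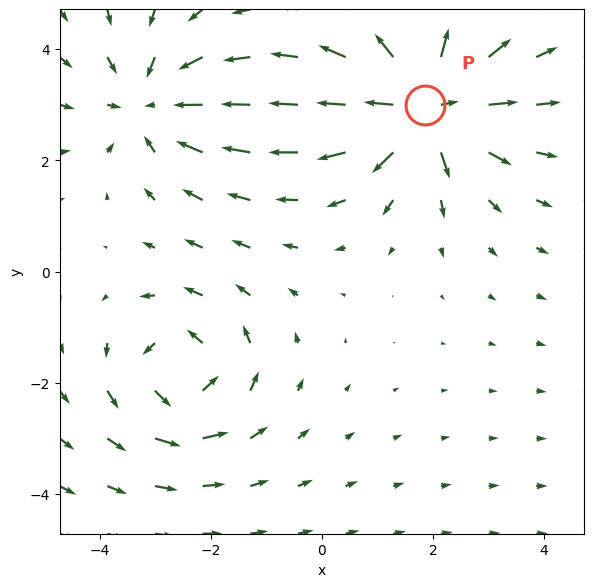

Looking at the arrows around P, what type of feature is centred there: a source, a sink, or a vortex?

At P (1.9, 3.0) the arrows spread outward. Divergence about +6, curl ≈0 — positive divergence with near-zero curl is a source.

source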